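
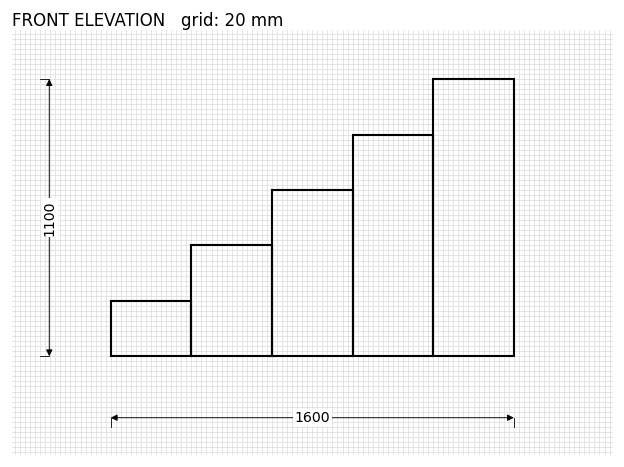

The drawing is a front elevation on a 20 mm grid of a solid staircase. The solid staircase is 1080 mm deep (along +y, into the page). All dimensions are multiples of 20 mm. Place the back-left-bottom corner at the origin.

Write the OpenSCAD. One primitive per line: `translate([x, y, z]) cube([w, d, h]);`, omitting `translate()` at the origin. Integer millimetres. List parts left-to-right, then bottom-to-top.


cube([320, 1080, 220]);
translate([320, 0, 0]) cube([320, 1080, 440]);
translate([640, 0, 0]) cube([320, 1080, 660]);
translate([960, 0, 0]) cube([320, 1080, 880]);
translate([1280, 0, 0]) cube([320, 1080, 1100]);


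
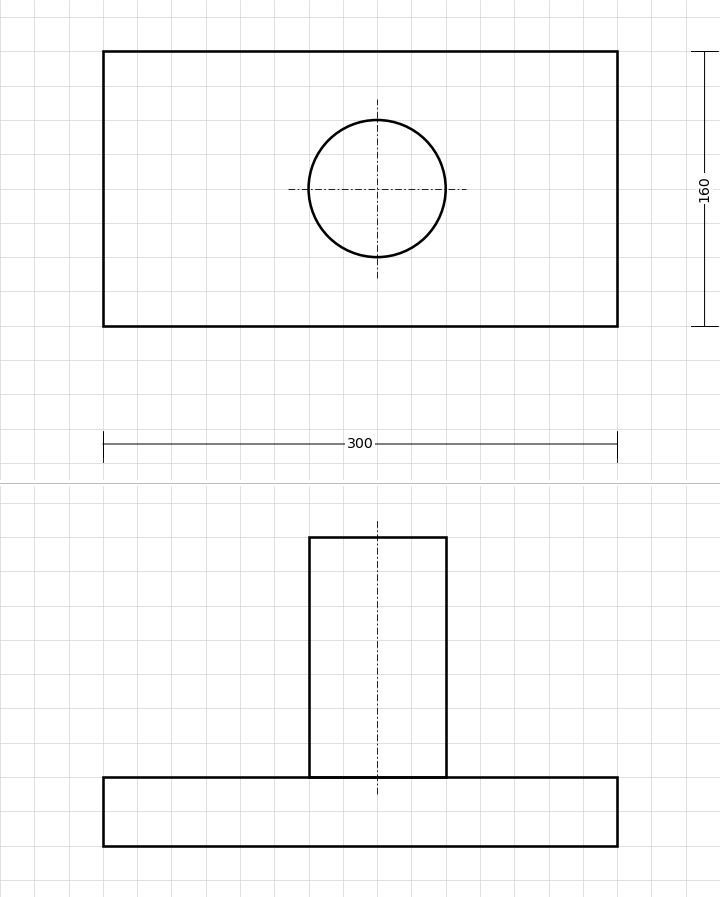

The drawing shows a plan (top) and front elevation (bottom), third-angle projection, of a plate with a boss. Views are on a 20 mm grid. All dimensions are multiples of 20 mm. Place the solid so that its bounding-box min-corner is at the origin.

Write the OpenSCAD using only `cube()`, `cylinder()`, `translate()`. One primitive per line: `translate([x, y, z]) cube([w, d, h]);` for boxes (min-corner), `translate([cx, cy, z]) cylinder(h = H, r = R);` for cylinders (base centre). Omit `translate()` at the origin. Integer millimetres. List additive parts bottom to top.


cube([300, 160, 40]);
translate([160, 80, 40]) cylinder(h = 140, r = 40);


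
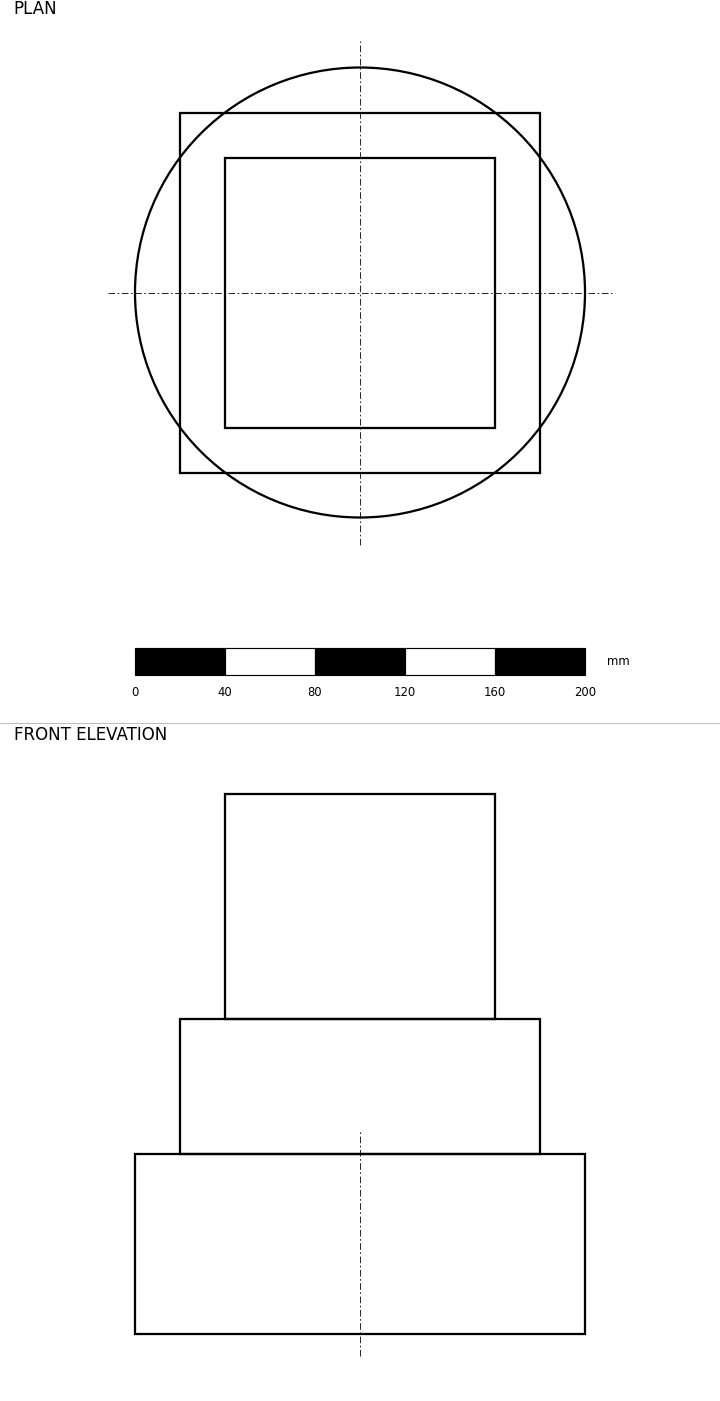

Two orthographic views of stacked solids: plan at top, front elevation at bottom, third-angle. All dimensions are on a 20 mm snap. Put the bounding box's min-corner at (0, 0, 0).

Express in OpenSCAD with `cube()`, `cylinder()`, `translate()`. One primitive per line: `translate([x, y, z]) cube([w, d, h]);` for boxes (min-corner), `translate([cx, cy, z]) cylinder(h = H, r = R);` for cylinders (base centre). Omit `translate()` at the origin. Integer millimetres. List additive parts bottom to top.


translate([100, 100, 0]) cylinder(h = 80, r = 100);
translate([20, 20, 80]) cube([160, 160, 60]);
translate([40, 40, 140]) cube([120, 120, 100]);


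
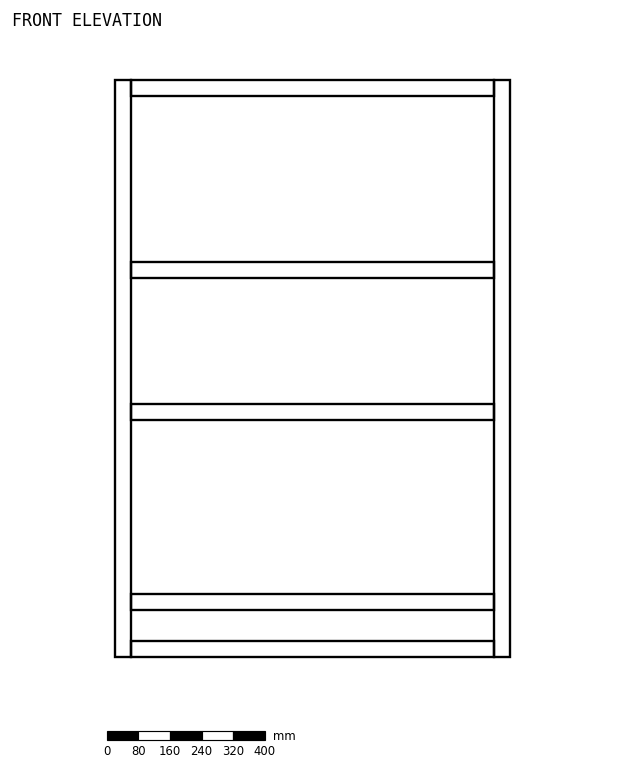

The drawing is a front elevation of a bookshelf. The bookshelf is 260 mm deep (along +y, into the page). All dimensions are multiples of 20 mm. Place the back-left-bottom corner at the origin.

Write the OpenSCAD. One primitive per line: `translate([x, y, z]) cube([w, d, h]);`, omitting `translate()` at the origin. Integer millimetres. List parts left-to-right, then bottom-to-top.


cube([40, 260, 1460]);
translate([40, 0, 0]) cube([920, 260, 40]);
translate([40, 0, 120]) cube([920, 260, 40]);
translate([40, 0, 600]) cube([920, 260, 40]);
translate([40, 0, 960]) cube([920, 260, 40]);
translate([40, 0, 1420]) cube([920, 260, 40]);
translate([960, 0, 0]) cube([40, 260, 1460]);


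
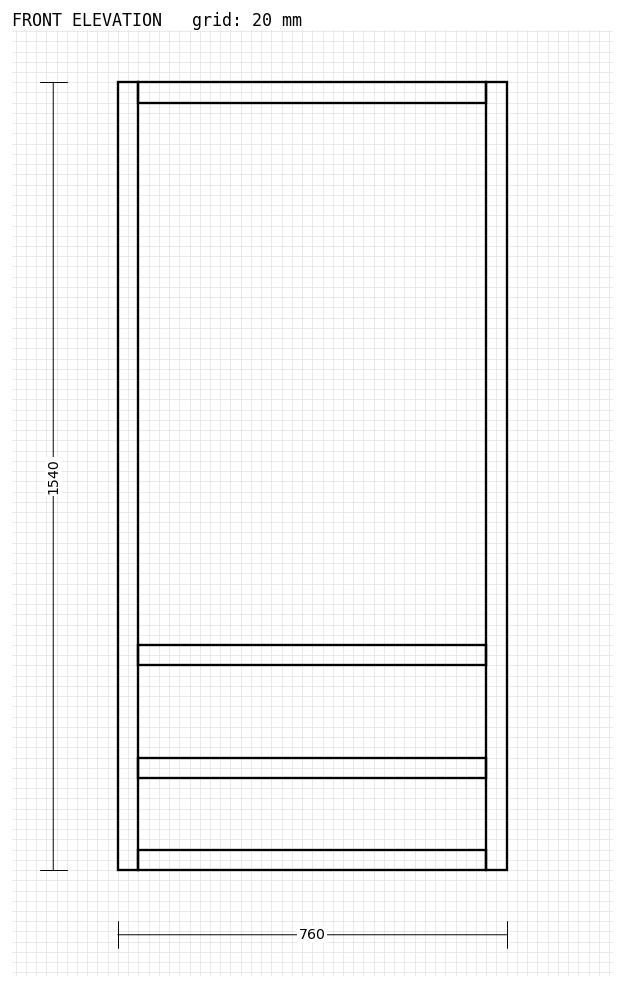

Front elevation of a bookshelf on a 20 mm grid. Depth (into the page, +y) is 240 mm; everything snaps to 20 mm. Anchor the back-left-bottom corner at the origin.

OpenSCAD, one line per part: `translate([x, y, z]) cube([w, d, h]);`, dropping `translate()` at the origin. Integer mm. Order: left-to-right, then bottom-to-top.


cube([40, 240, 1540]);
translate([40, 0, 0]) cube([680, 240, 40]);
translate([40, 0, 180]) cube([680, 240, 40]);
translate([40, 0, 400]) cube([680, 240, 40]);
translate([40, 0, 1500]) cube([680, 240, 40]);
translate([720, 0, 0]) cube([40, 240, 1540]);


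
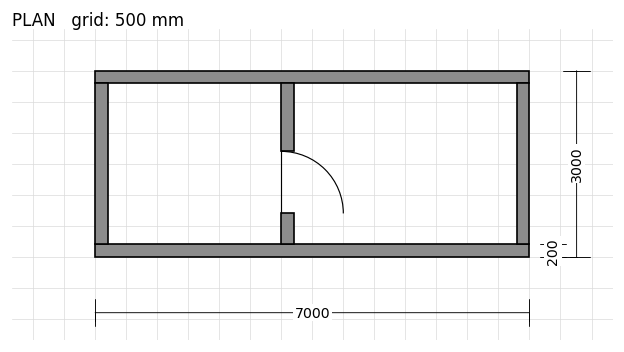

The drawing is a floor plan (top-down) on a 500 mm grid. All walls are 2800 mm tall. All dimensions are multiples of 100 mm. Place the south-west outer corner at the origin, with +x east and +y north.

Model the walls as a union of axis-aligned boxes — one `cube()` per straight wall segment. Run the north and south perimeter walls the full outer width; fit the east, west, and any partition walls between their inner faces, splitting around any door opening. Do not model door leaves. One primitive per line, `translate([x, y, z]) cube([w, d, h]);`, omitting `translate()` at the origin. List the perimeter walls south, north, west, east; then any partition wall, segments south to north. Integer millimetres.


cube([7000, 200, 2800]);
translate([0, 2800, 0]) cube([7000, 200, 2800]);
translate([0, 200, 0]) cube([200, 2600, 2800]);
translate([6800, 200, 0]) cube([200, 2600, 2800]);
translate([3000, 200, 0]) cube([200, 500, 2800]);
translate([3000, 1700, 0]) cube([200, 1100, 2800]);


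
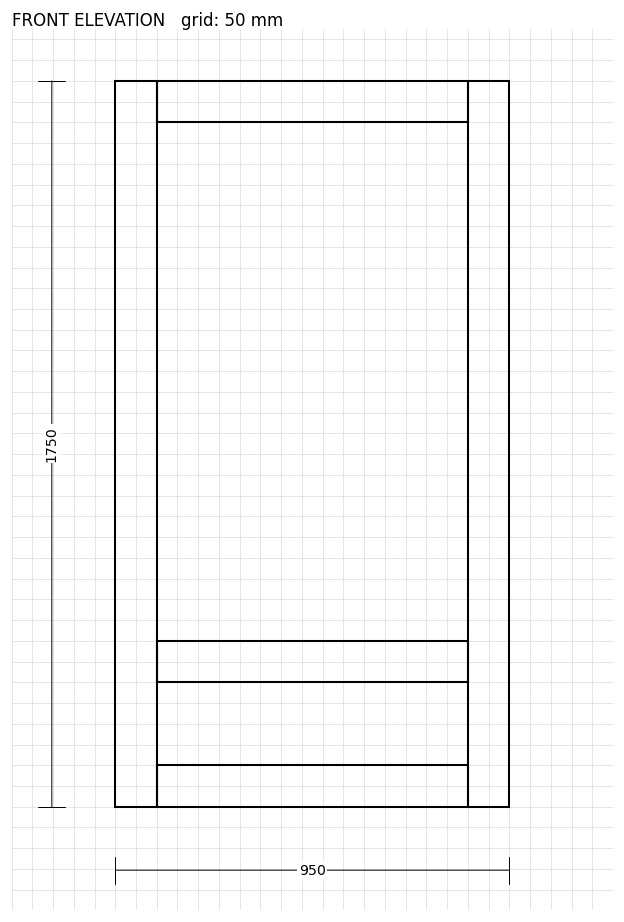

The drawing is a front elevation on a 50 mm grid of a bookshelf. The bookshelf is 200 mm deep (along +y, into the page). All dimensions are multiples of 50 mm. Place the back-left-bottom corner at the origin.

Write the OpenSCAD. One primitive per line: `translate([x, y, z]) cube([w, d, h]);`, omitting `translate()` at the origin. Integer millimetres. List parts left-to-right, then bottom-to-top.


cube([100, 200, 1750]);
translate([100, 0, 0]) cube([750, 200, 100]);
translate([100, 0, 300]) cube([750, 200, 100]);
translate([100, 0, 1650]) cube([750, 200, 100]);
translate([850, 0, 0]) cube([100, 200, 1750]);


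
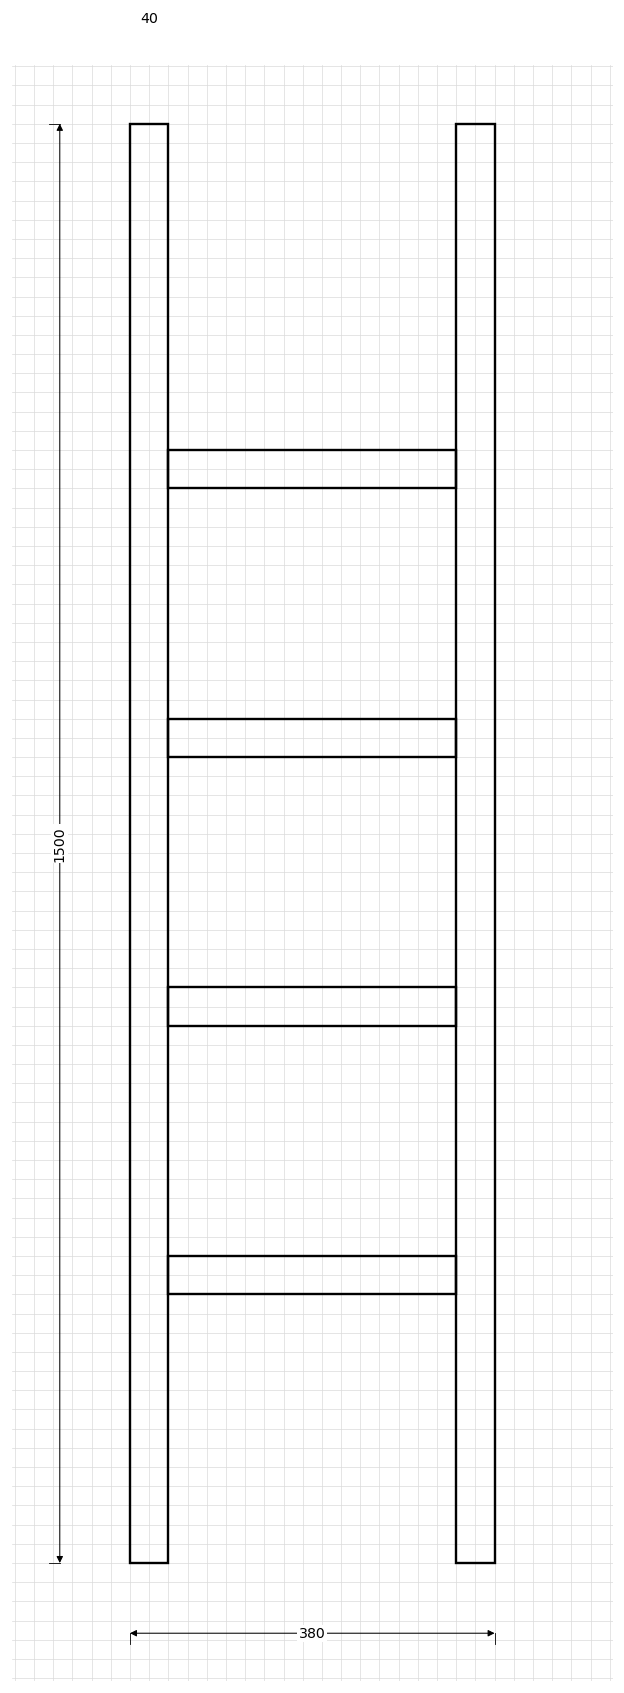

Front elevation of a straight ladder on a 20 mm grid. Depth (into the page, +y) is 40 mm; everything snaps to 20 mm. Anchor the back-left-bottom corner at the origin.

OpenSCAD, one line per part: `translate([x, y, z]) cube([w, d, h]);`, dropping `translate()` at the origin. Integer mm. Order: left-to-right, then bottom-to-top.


cube([40, 40, 1500]);
translate([40, 0, 280]) cube([300, 40, 40]);
translate([40, 0, 560]) cube([300, 40, 40]);
translate([40, 0, 840]) cube([300, 40, 40]);
translate([40, 0, 1120]) cube([300, 40, 40]);
translate([340, 0, 0]) cube([40, 40, 1500]);


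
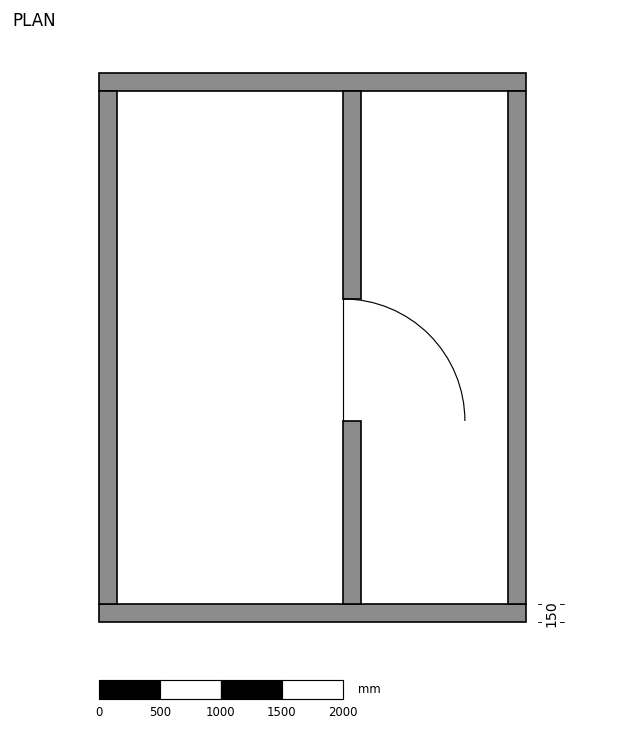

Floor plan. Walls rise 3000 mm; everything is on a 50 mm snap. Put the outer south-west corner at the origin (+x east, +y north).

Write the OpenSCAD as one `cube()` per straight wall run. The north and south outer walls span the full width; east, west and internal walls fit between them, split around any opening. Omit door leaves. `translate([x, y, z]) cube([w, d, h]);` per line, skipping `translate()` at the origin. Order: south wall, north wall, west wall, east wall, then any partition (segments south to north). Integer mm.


cube([3500, 150, 3000]);
translate([0, 4350, 0]) cube([3500, 150, 3000]);
translate([0, 150, 0]) cube([150, 4200, 3000]);
translate([3350, 150, 0]) cube([150, 4200, 3000]);
translate([2000, 150, 0]) cube([150, 1500, 3000]);
translate([2000, 2650, 0]) cube([150, 1700, 3000]);


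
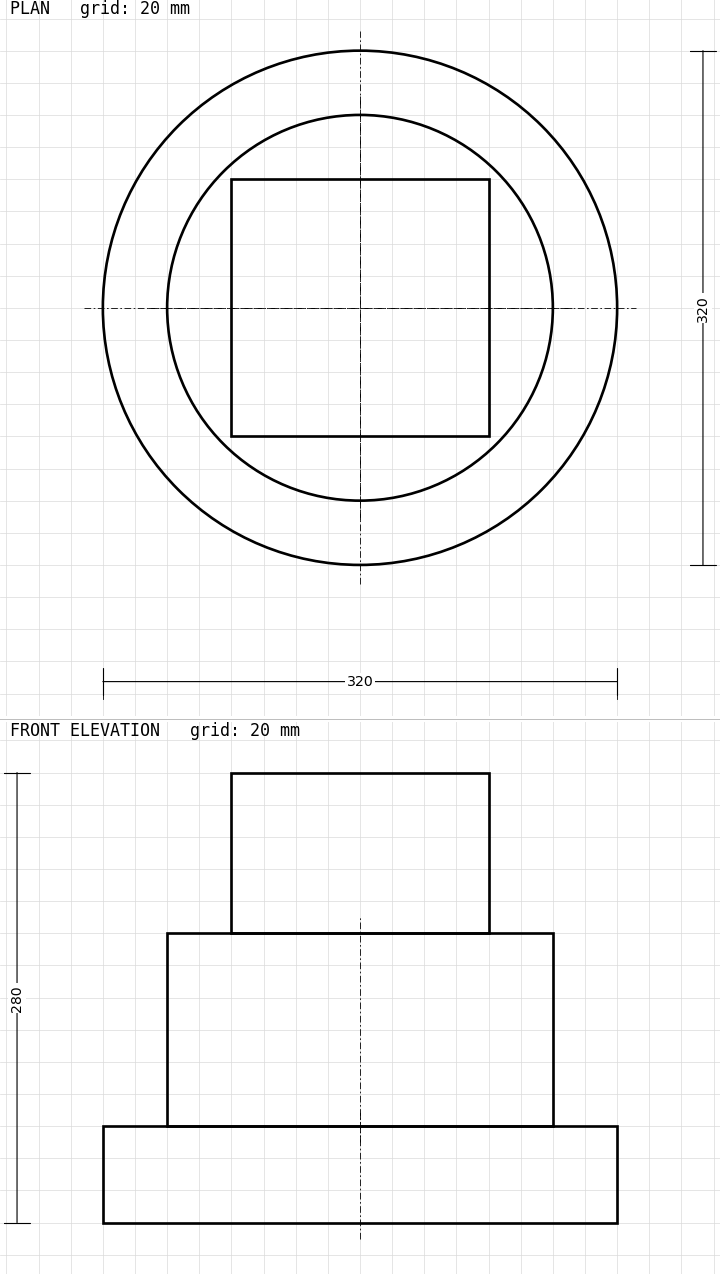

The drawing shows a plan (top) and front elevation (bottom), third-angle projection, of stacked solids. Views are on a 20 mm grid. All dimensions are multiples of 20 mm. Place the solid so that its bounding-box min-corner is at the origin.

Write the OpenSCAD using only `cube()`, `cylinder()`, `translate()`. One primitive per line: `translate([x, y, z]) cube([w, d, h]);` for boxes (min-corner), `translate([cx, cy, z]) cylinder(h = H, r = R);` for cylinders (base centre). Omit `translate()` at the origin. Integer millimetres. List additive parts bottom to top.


translate([160, 160, 0]) cylinder(h = 60, r = 160);
translate([160, 160, 60]) cylinder(h = 120, r = 120);
translate([80, 80, 180]) cube([160, 160, 100]);


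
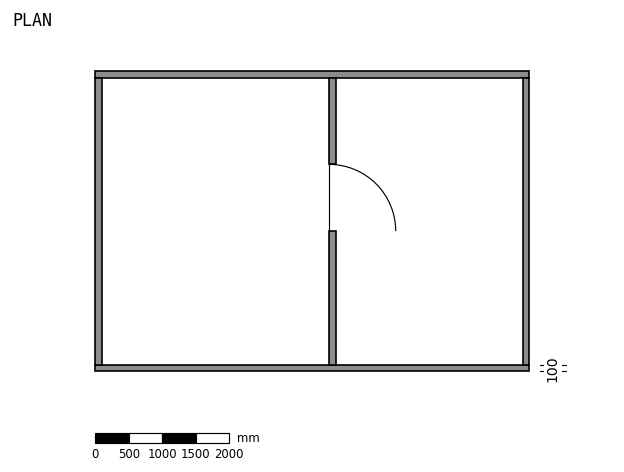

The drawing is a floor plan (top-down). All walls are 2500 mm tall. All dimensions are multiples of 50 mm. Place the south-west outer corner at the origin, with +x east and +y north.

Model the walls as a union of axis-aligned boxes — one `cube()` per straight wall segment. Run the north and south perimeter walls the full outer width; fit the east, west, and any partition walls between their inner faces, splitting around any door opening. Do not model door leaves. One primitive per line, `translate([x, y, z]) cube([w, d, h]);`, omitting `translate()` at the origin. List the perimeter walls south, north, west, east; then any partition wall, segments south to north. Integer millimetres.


cube([6500, 100, 2500]);
translate([0, 4400, 0]) cube([6500, 100, 2500]);
translate([0, 100, 0]) cube([100, 4300, 2500]);
translate([6400, 100, 0]) cube([100, 4300, 2500]);
translate([3500, 100, 0]) cube([100, 2000, 2500]);
translate([3500, 3100, 0]) cube([100, 1300, 2500]);


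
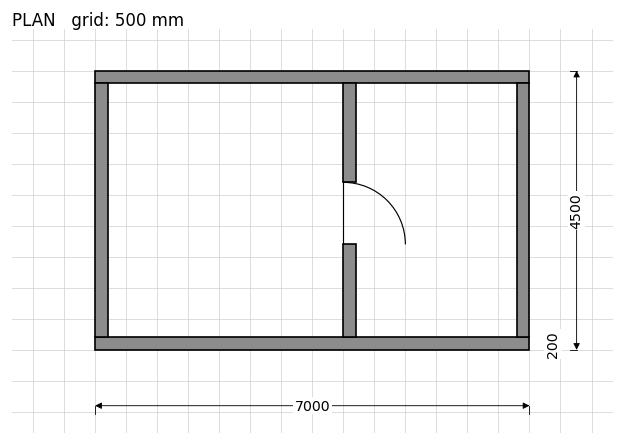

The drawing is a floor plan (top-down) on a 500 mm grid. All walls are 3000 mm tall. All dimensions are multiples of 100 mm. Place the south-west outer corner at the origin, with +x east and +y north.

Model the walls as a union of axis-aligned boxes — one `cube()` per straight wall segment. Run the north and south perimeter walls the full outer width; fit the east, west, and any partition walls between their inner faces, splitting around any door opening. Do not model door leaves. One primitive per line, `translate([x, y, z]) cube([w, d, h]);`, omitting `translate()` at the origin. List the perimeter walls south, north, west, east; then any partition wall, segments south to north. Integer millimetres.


cube([7000, 200, 3000]);
translate([0, 4300, 0]) cube([7000, 200, 3000]);
translate([0, 200, 0]) cube([200, 4100, 3000]);
translate([6800, 200, 0]) cube([200, 4100, 3000]);
translate([4000, 200, 0]) cube([200, 1500, 3000]);
translate([4000, 2700, 0]) cube([200, 1600, 3000]);


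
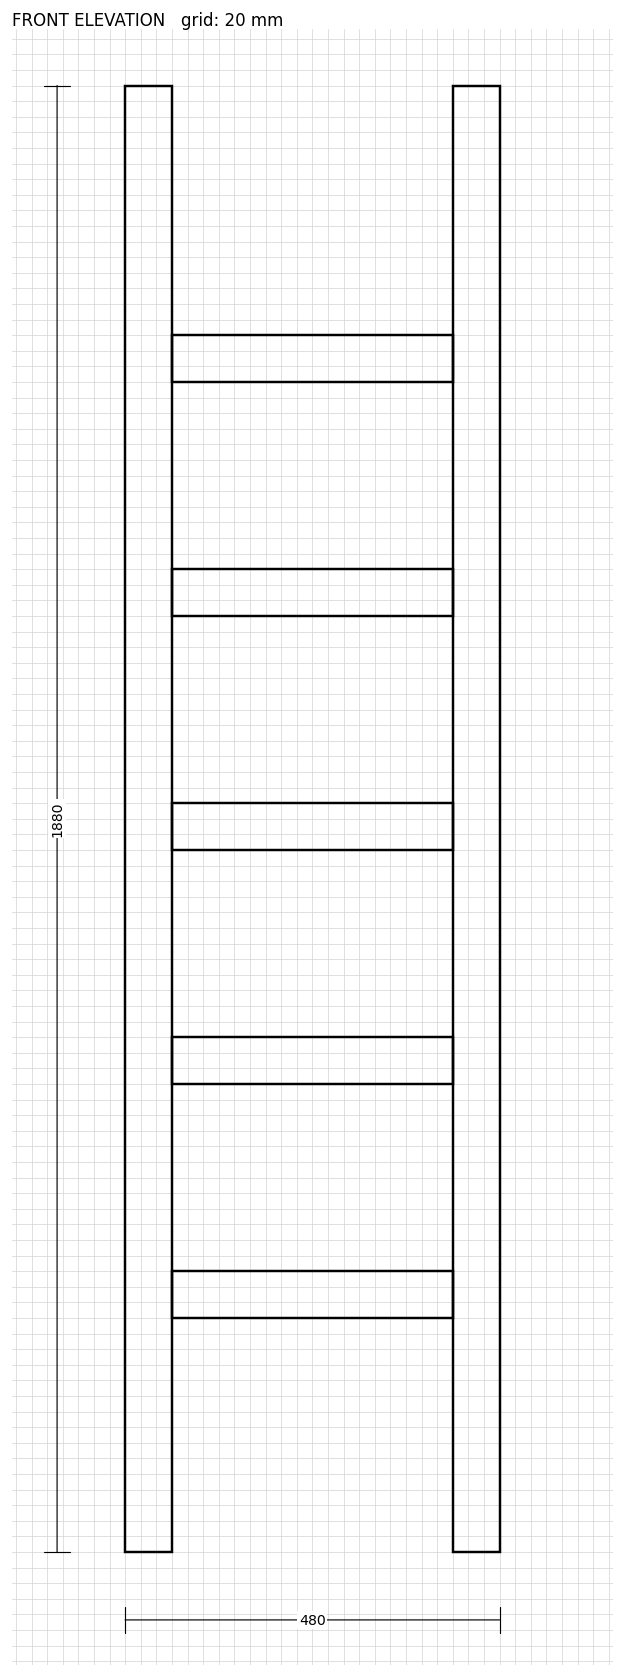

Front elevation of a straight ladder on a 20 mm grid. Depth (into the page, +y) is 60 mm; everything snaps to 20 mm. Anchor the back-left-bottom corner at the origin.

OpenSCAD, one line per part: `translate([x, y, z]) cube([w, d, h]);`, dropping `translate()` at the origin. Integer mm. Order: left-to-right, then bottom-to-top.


cube([60, 60, 1880]);
translate([60, 0, 300]) cube([360, 60, 60]);
translate([60, 0, 600]) cube([360, 60, 60]);
translate([60, 0, 900]) cube([360, 60, 60]);
translate([60, 0, 1200]) cube([360, 60, 60]);
translate([60, 0, 1500]) cube([360, 60, 60]);
translate([420, 0, 0]) cube([60, 60, 1880]);


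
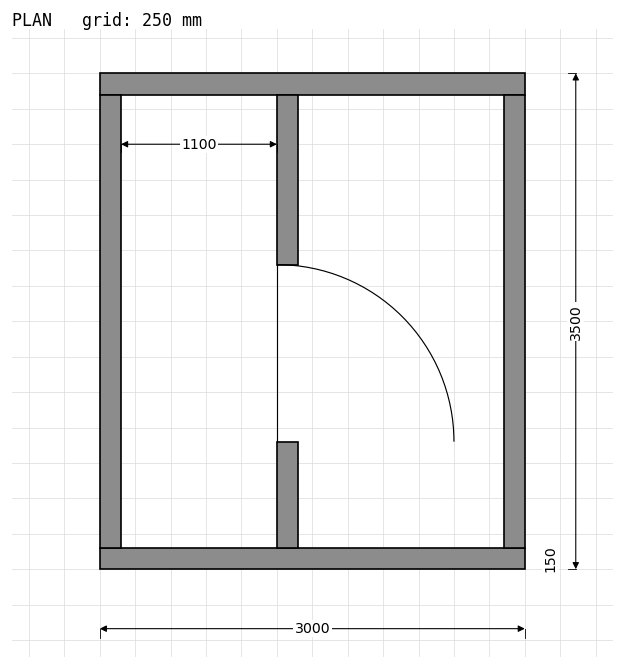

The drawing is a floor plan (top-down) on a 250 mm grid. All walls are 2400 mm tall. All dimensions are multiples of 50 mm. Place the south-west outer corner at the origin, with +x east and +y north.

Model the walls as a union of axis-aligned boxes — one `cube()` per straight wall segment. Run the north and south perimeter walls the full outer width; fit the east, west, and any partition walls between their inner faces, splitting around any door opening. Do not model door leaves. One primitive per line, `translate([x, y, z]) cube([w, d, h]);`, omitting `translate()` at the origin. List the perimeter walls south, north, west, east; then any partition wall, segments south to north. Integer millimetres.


cube([3000, 150, 2400]);
translate([0, 3350, 0]) cube([3000, 150, 2400]);
translate([0, 150, 0]) cube([150, 3200, 2400]);
translate([2850, 150, 0]) cube([150, 3200, 2400]);
translate([1250, 150, 0]) cube([150, 750, 2400]);
translate([1250, 2150, 0]) cube([150, 1200, 2400]);


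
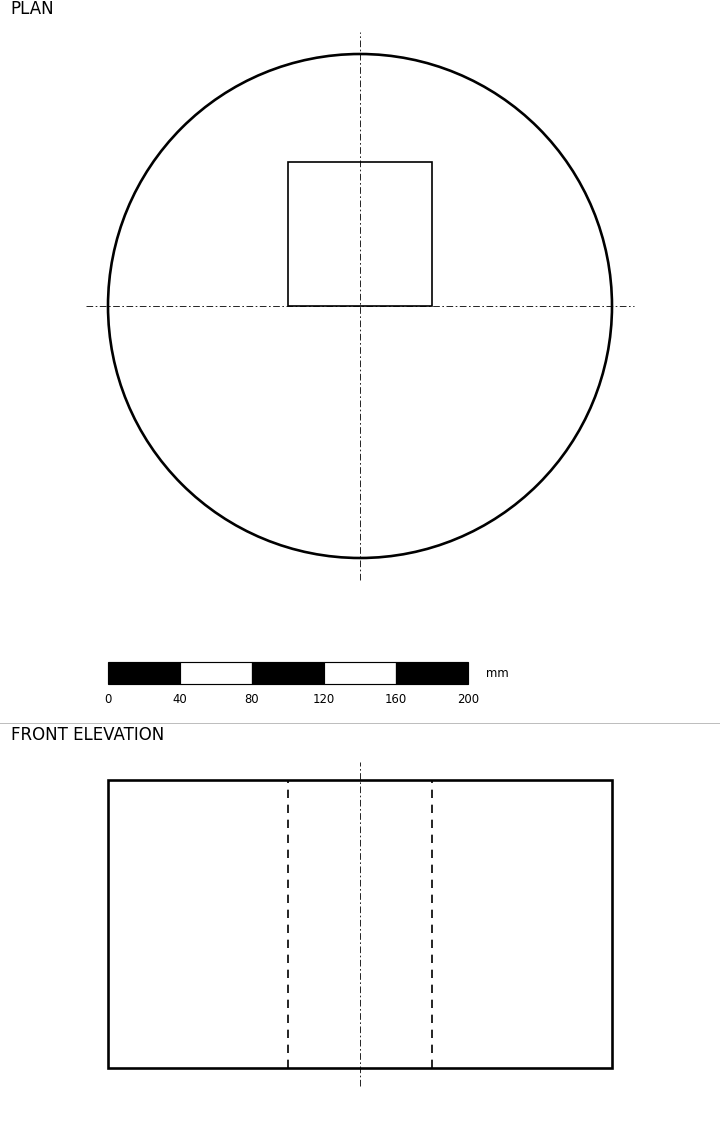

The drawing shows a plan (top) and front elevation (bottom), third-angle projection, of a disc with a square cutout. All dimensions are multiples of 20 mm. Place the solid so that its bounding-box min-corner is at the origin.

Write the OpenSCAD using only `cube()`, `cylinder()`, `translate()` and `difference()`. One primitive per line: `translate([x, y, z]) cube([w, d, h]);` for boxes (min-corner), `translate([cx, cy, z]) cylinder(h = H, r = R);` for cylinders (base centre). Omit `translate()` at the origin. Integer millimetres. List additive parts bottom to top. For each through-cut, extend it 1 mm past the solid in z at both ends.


difference() {
  translate([140, 140, 0]) cylinder(h = 160, r = 140);
  translate([100, 140, -1]) cube([80, 80, 162]);
}


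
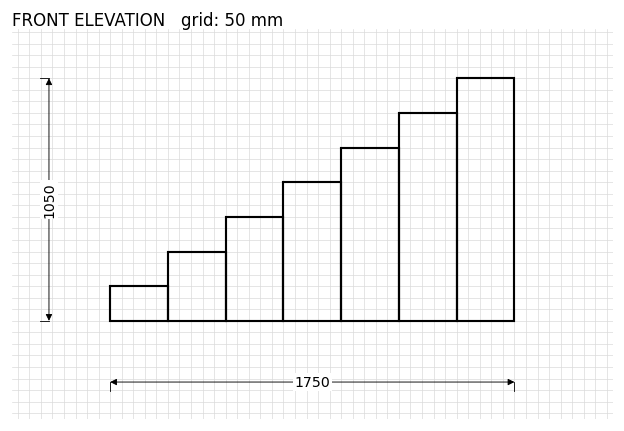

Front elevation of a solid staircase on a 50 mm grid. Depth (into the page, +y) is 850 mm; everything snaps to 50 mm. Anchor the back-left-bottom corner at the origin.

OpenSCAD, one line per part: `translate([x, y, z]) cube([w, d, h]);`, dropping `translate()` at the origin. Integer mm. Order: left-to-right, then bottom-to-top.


cube([250, 850, 150]);
translate([250, 0, 0]) cube([250, 850, 300]);
translate([500, 0, 0]) cube([250, 850, 450]);
translate([750, 0, 0]) cube([250, 850, 600]);
translate([1000, 0, 0]) cube([250, 850, 750]);
translate([1250, 0, 0]) cube([250, 850, 900]);
translate([1500, 0, 0]) cube([250, 850, 1050]);


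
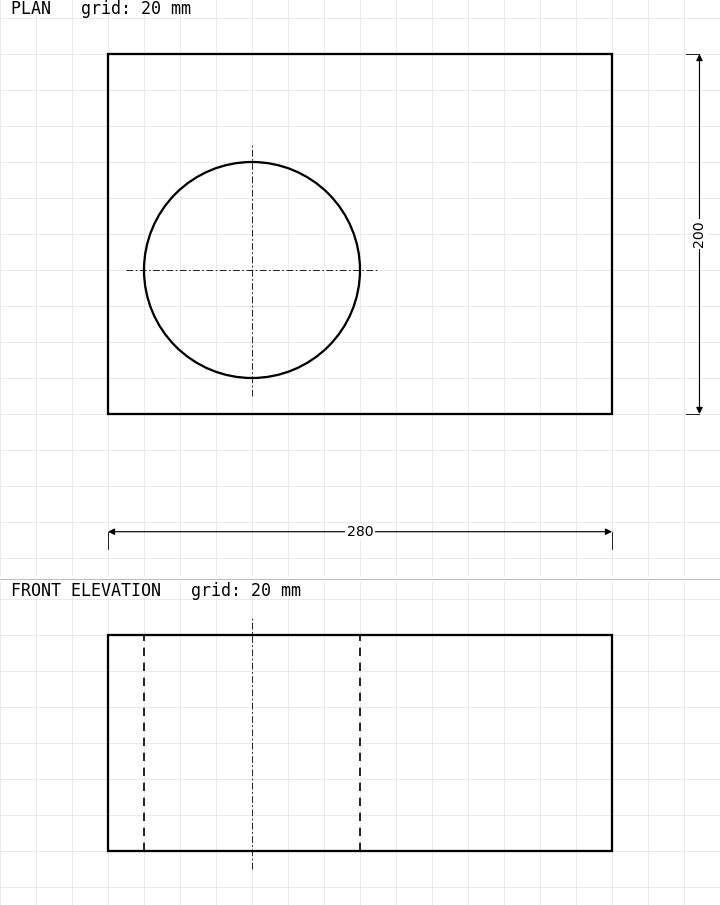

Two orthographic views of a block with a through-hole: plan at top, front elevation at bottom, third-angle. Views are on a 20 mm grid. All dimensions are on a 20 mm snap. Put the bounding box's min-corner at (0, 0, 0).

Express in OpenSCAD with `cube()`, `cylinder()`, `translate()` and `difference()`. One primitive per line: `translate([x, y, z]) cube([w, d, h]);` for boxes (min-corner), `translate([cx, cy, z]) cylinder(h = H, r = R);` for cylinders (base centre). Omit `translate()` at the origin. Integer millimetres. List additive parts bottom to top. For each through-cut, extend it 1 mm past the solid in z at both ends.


difference() {
  cube([280, 200, 120]);
  translate([80, 80, -1]) cylinder(h = 122, r = 60);
}


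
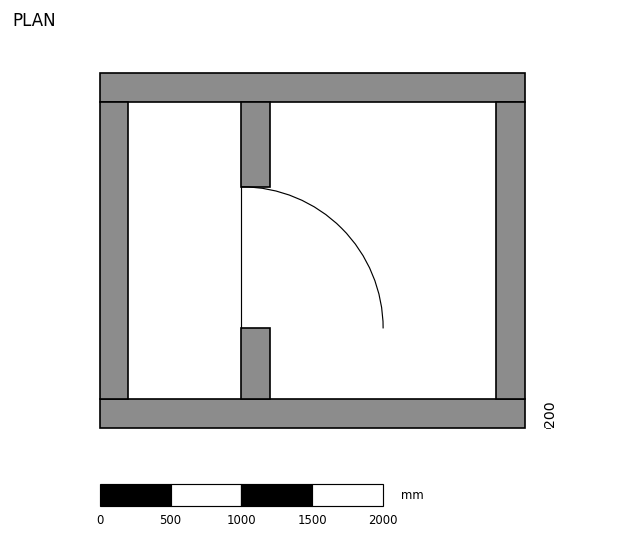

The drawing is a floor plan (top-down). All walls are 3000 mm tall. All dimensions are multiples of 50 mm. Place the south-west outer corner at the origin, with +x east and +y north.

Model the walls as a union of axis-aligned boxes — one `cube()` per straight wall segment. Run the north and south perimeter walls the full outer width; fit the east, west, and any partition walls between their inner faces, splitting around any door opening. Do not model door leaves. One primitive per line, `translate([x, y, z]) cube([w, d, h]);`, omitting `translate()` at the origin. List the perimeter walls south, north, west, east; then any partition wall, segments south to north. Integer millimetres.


cube([3000, 200, 3000]);
translate([0, 2300, 0]) cube([3000, 200, 3000]);
translate([0, 200, 0]) cube([200, 2100, 3000]);
translate([2800, 200, 0]) cube([200, 2100, 3000]);
translate([1000, 200, 0]) cube([200, 500, 3000]);
translate([1000, 1700, 0]) cube([200, 600, 3000]);


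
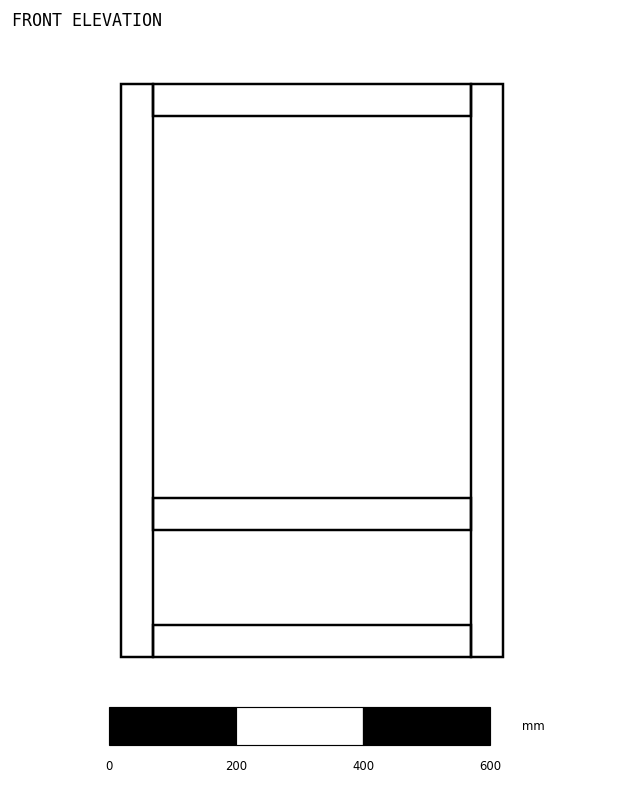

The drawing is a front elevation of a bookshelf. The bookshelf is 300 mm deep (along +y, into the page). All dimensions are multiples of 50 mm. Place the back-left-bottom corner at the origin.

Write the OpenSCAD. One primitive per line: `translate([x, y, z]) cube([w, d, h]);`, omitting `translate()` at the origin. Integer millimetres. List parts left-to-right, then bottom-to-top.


cube([50, 300, 900]);
translate([50, 0, 0]) cube([500, 300, 50]);
translate([50, 0, 200]) cube([500, 300, 50]);
translate([50, 0, 850]) cube([500, 300, 50]);
translate([550, 0, 0]) cube([50, 300, 900]);


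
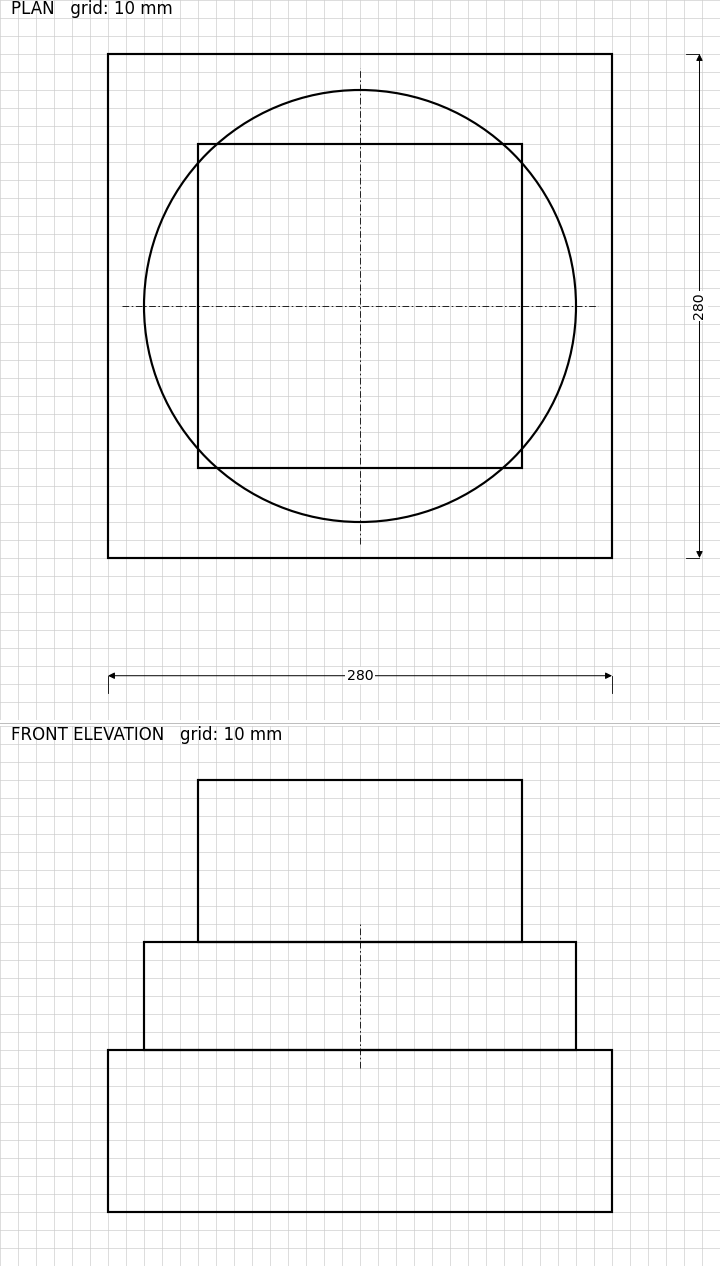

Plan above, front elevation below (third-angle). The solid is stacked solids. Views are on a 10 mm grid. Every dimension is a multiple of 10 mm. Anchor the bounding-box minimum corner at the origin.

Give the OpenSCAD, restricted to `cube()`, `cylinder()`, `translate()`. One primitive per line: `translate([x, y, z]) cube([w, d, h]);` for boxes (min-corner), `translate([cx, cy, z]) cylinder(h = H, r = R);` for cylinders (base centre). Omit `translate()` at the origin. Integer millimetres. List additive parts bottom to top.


cube([280, 280, 90]);
translate([140, 140, 90]) cylinder(h = 60, r = 120);
translate([50, 50, 150]) cube([180, 180, 90]);


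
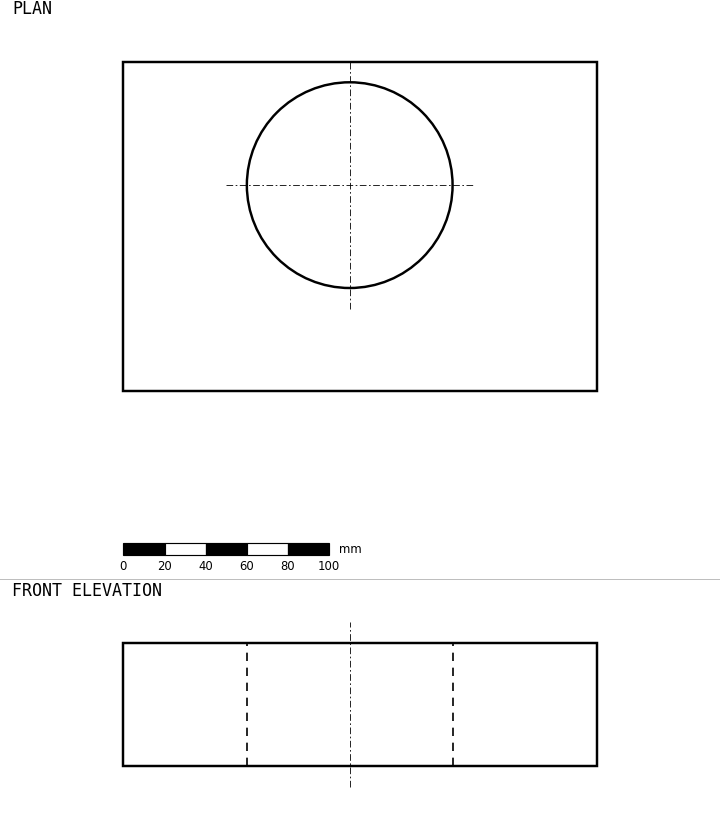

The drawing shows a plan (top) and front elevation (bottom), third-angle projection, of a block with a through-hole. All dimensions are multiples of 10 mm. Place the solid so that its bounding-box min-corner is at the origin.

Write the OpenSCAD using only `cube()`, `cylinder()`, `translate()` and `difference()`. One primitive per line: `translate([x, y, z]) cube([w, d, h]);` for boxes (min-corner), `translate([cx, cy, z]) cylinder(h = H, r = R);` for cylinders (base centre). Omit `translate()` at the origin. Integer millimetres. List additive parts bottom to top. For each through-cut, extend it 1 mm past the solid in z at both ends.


difference() {
  cube([230, 160, 60]);
  translate([110, 100, -1]) cylinder(h = 62, r = 50);
}


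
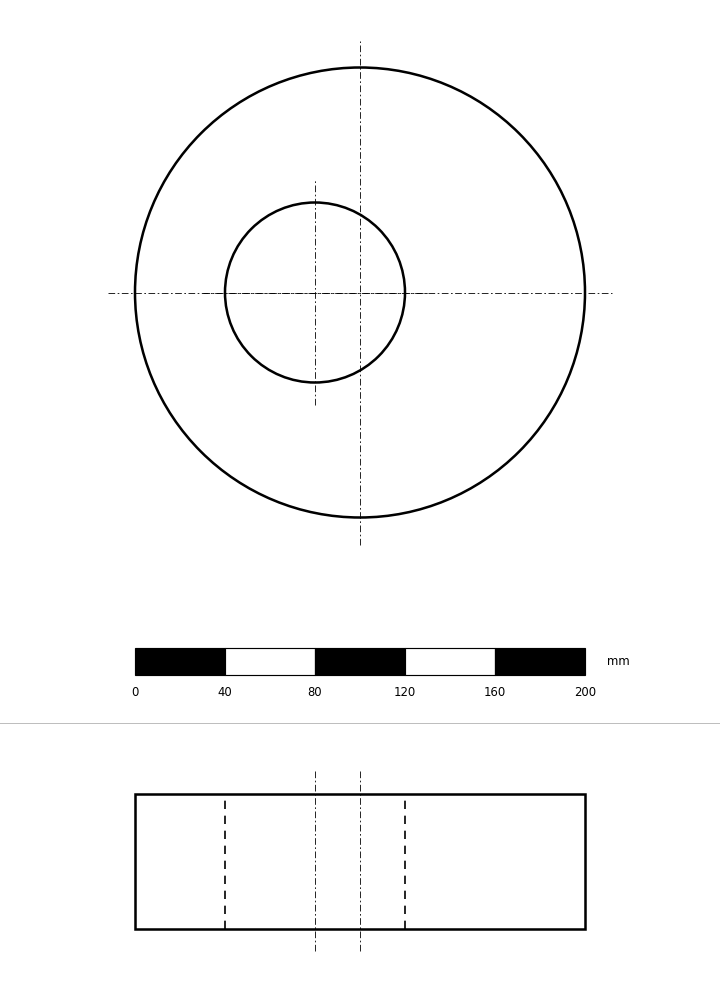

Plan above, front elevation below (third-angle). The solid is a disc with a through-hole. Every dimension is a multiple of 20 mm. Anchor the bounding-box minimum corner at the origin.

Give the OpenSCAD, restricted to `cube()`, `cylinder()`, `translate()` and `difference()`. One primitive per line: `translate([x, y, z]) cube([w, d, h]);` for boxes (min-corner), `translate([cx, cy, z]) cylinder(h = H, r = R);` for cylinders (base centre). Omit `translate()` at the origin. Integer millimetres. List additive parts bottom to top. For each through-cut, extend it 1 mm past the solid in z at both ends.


difference() {
  translate([100, 100, 0]) cylinder(h = 60, r = 100);
  translate([80, 100, -1]) cylinder(h = 62, r = 40);
}


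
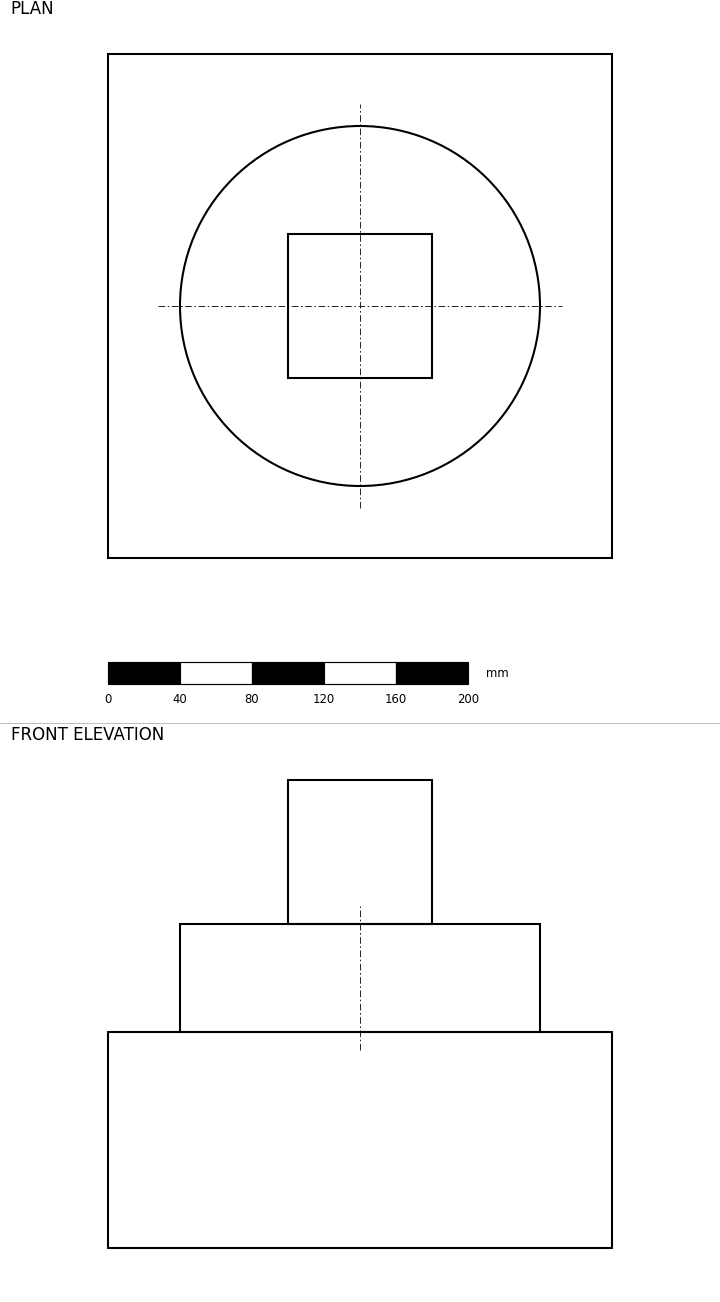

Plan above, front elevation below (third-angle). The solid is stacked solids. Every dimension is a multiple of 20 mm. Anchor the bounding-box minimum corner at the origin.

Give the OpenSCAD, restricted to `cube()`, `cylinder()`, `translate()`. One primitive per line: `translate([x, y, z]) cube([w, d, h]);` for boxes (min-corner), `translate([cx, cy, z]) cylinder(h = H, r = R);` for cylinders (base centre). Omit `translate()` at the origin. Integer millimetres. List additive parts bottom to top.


cube([280, 280, 120]);
translate([140, 140, 120]) cylinder(h = 60, r = 100);
translate([100, 100, 180]) cube([80, 80, 80]);


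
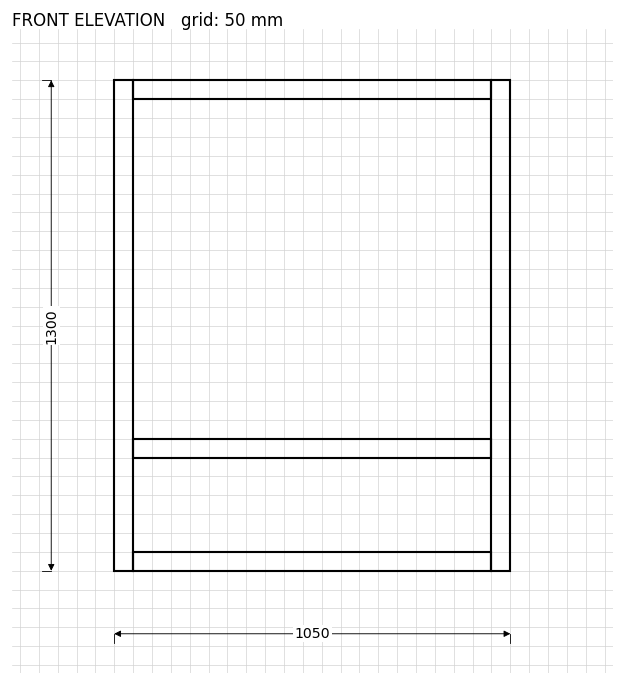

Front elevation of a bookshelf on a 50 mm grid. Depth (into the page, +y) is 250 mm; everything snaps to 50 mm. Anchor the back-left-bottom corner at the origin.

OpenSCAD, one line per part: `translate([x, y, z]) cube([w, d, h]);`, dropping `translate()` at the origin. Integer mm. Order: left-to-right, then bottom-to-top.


cube([50, 250, 1300]);
translate([50, 0, 0]) cube([950, 250, 50]);
translate([50, 0, 300]) cube([950, 250, 50]);
translate([50, 0, 1250]) cube([950, 250, 50]);
translate([1000, 0, 0]) cube([50, 250, 1300]);


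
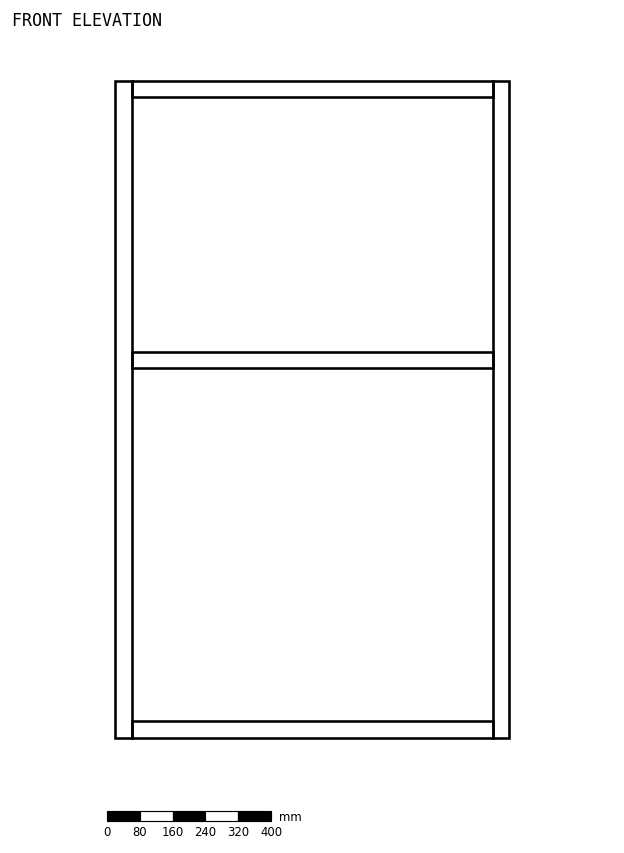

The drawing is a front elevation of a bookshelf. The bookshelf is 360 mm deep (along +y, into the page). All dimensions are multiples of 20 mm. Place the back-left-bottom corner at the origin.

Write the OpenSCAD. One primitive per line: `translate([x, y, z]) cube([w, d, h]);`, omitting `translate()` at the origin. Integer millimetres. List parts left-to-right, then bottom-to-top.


cube([40, 360, 1600]);
translate([40, 0, 0]) cube([880, 360, 40]);
translate([40, 0, 900]) cube([880, 360, 40]);
translate([40, 0, 1560]) cube([880, 360, 40]);
translate([920, 0, 0]) cube([40, 360, 1600]);


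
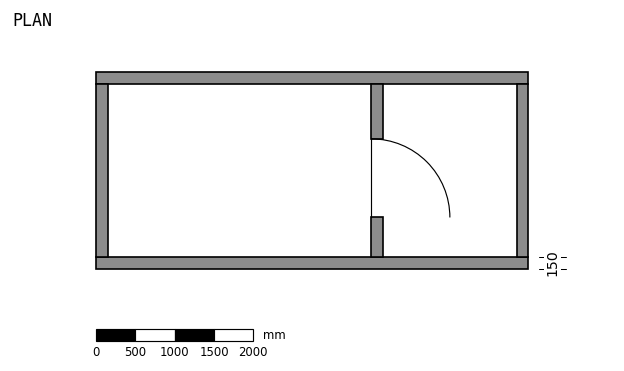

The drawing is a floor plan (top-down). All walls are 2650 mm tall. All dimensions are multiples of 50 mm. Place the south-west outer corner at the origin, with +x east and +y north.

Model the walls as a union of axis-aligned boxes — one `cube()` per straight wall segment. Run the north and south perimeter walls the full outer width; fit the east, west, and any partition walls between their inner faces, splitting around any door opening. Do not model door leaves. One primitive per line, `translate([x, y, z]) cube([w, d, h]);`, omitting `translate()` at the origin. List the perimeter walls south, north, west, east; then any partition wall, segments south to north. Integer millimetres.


cube([5500, 150, 2650]);
translate([0, 2350, 0]) cube([5500, 150, 2650]);
translate([0, 150, 0]) cube([150, 2200, 2650]);
translate([5350, 150, 0]) cube([150, 2200, 2650]);
translate([3500, 150, 0]) cube([150, 500, 2650]);
translate([3500, 1650, 0]) cube([150, 700, 2650]);


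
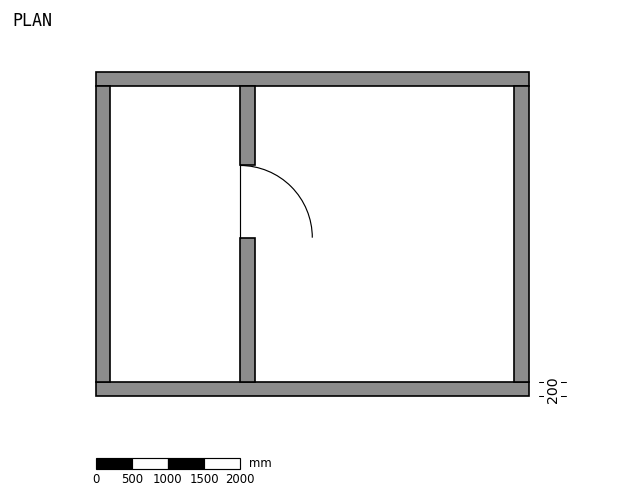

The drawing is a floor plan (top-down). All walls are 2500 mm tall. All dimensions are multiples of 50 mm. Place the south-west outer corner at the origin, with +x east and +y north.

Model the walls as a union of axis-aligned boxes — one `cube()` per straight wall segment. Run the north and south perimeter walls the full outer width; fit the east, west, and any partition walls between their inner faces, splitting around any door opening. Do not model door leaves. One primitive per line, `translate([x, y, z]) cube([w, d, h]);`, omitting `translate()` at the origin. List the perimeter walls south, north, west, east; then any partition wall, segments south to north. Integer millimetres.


cube([6000, 200, 2500]);
translate([0, 4300, 0]) cube([6000, 200, 2500]);
translate([0, 200, 0]) cube([200, 4100, 2500]);
translate([5800, 200, 0]) cube([200, 4100, 2500]);
translate([2000, 200, 0]) cube([200, 2000, 2500]);
translate([2000, 3200, 0]) cube([200, 1100, 2500]);


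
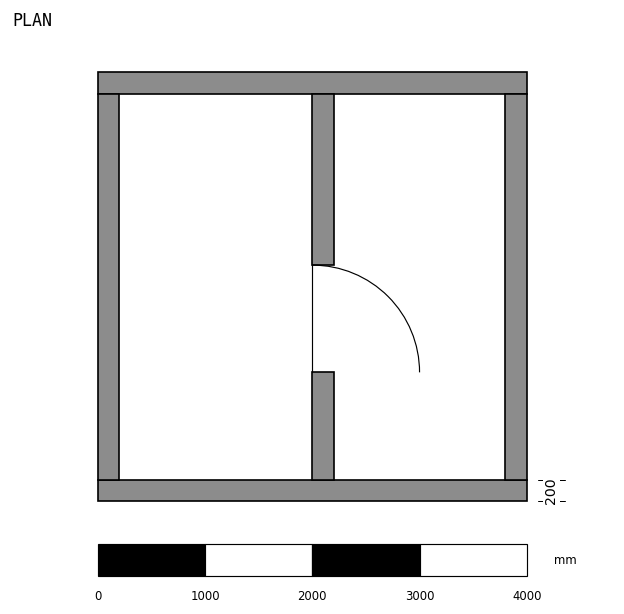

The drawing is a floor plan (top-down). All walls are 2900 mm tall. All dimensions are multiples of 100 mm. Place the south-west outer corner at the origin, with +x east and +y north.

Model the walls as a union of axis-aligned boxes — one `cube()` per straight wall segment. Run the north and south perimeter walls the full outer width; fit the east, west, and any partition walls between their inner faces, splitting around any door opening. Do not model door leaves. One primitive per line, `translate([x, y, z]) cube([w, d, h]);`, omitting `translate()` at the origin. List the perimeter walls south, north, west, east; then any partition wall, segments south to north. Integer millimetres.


cube([4000, 200, 2900]);
translate([0, 3800, 0]) cube([4000, 200, 2900]);
translate([0, 200, 0]) cube([200, 3600, 2900]);
translate([3800, 200, 0]) cube([200, 3600, 2900]);
translate([2000, 200, 0]) cube([200, 1000, 2900]);
translate([2000, 2200, 0]) cube([200, 1600, 2900]);


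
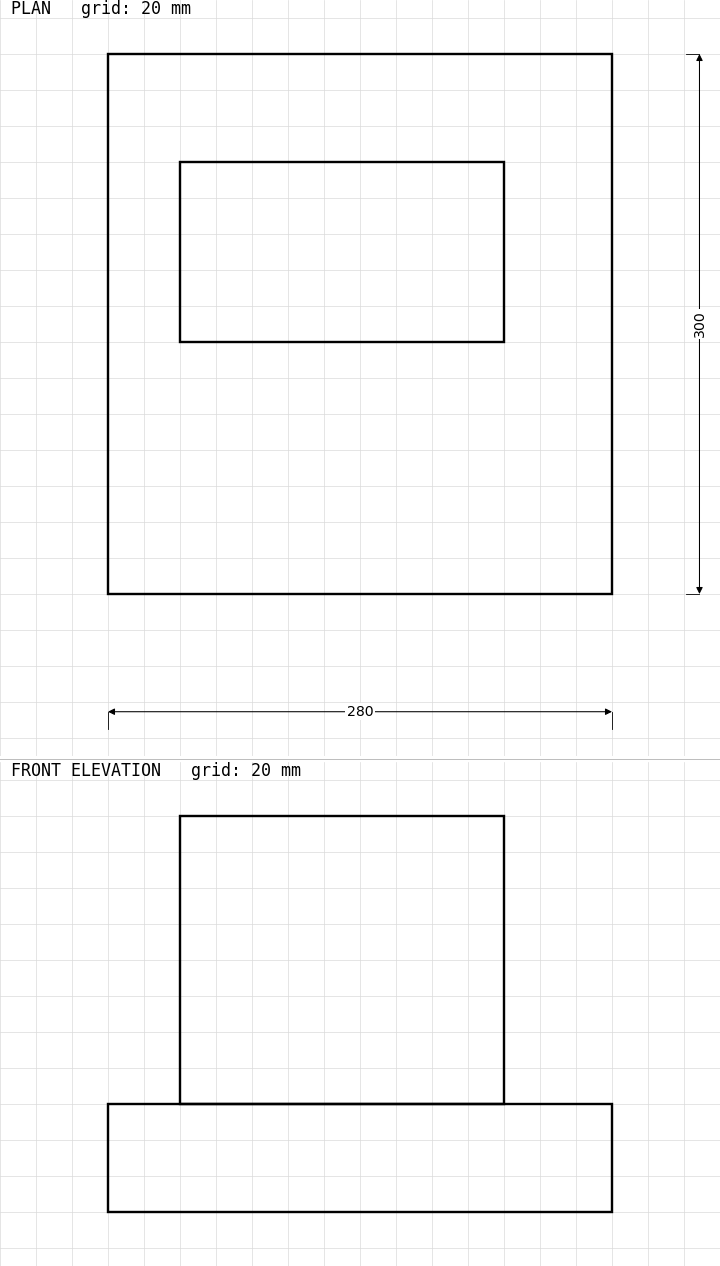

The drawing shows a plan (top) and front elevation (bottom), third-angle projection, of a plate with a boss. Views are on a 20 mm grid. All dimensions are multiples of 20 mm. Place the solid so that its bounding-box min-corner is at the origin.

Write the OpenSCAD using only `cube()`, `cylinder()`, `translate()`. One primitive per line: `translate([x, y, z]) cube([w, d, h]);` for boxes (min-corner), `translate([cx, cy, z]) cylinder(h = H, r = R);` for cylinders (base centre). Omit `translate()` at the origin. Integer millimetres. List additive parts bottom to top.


cube([280, 300, 60]);
translate([40, 140, 60]) cube([180, 100, 160]);


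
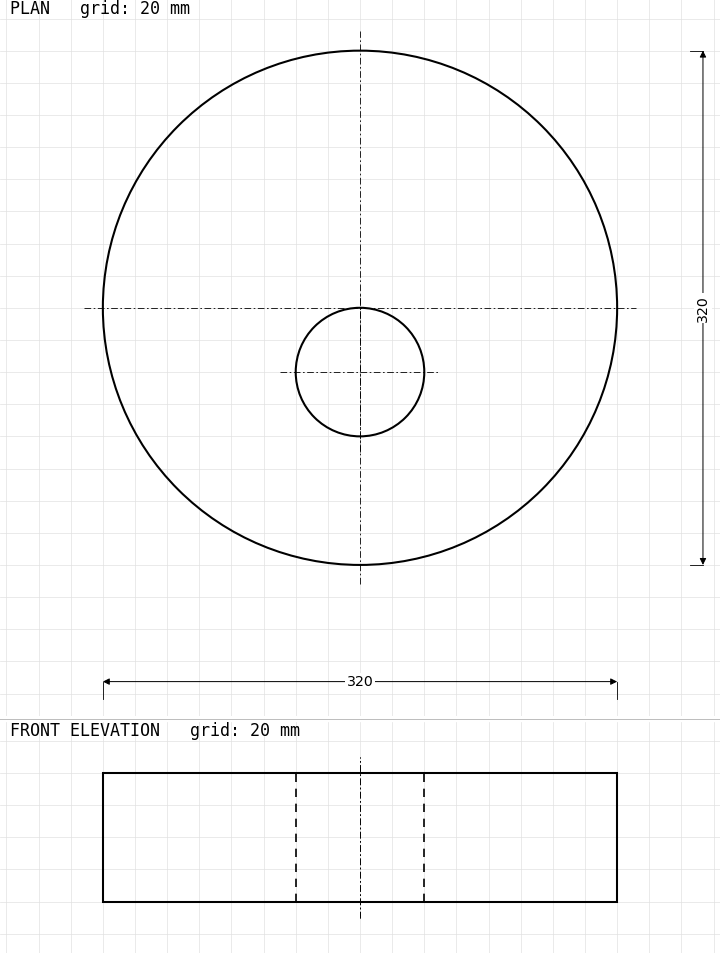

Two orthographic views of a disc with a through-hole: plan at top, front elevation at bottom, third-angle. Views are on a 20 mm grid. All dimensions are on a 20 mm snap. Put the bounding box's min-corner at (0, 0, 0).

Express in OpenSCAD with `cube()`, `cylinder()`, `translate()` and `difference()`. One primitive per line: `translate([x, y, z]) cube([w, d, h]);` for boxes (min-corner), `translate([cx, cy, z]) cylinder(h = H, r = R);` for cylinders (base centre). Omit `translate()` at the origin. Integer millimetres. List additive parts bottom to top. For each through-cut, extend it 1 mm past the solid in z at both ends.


difference() {
  translate([160, 160, 0]) cylinder(h = 80, r = 160);
  translate([160, 120, -1]) cylinder(h = 82, r = 40);
}


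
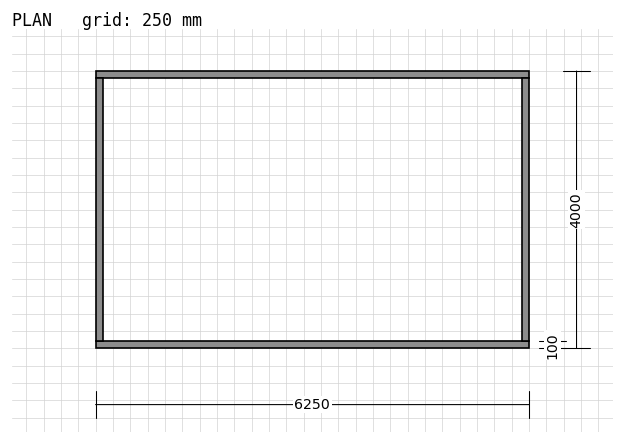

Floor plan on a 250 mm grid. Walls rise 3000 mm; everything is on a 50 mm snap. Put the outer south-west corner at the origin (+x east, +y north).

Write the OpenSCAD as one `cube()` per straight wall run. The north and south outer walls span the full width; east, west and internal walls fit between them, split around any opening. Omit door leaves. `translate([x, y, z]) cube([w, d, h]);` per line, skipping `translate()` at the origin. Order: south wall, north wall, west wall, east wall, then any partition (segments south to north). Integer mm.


cube([6250, 100, 3000]);
translate([0, 3900, 0]) cube([6250, 100, 3000]);
translate([0, 100, 0]) cube([100, 3800, 3000]);
translate([6150, 100, 0]) cube([100, 3800, 3000]);


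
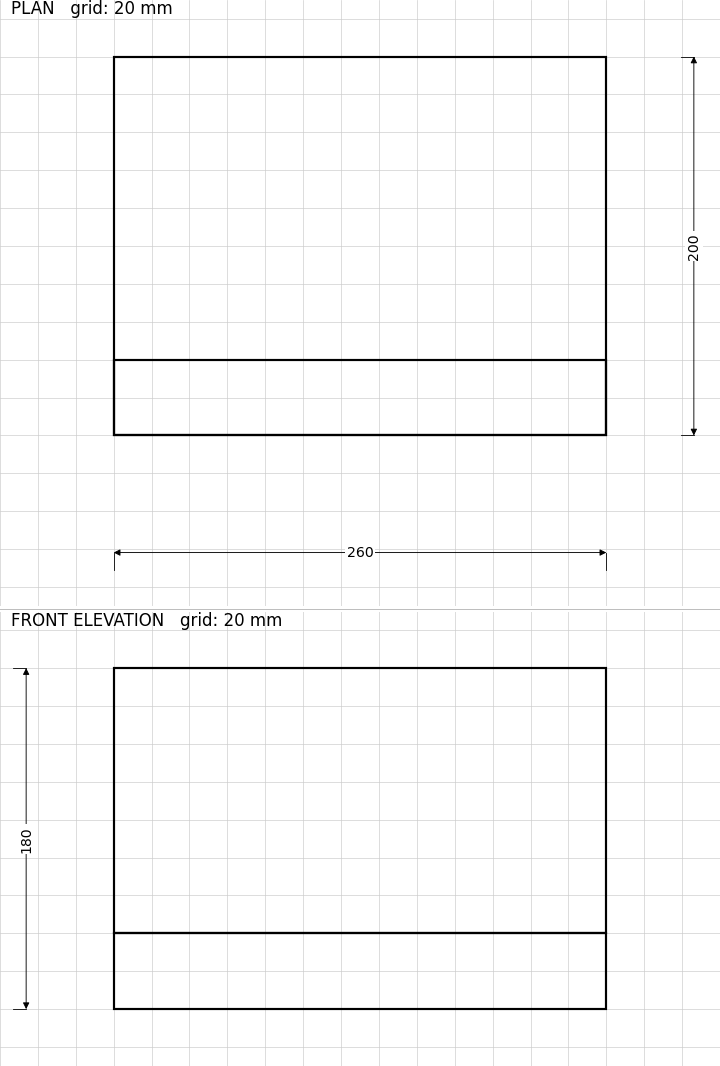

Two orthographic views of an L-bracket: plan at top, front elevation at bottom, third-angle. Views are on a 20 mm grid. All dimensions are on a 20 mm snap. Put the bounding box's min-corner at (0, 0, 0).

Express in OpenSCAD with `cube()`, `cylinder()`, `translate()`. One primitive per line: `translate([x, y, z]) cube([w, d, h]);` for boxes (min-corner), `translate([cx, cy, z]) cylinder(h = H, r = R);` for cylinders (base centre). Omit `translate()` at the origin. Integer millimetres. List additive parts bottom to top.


cube([260, 200, 40]);
translate([0, 0, 40]) cube([260, 40, 140]);


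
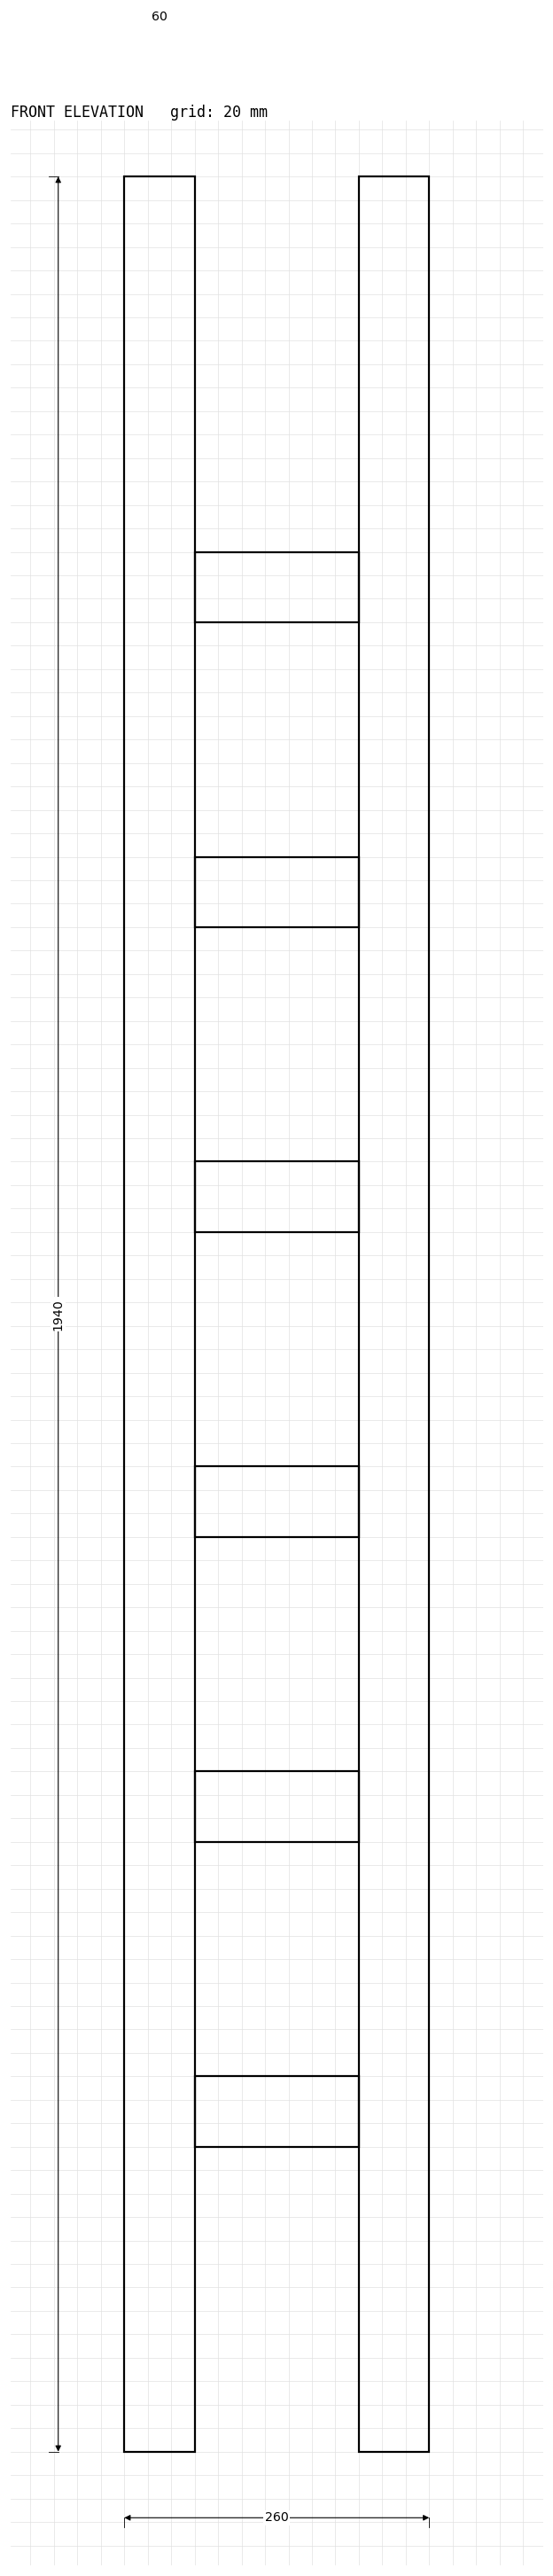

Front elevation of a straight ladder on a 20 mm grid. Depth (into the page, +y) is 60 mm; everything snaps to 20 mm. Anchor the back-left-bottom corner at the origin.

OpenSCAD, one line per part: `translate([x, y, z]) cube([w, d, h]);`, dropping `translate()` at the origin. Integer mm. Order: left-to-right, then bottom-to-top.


cube([60, 60, 1940]);
translate([60, 0, 260]) cube([140, 60, 60]);
translate([60, 0, 520]) cube([140, 60, 60]);
translate([60, 0, 780]) cube([140, 60, 60]);
translate([60, 0, 1040]) cube([140, 60, 60]);
translate([60, 0, 1300]) cube([140, 60, 60]);
translate([60, 0, 1560]) cube([140, 60, 60]);
translate([200, 0, 0]) cube([60, 60, 1940]);


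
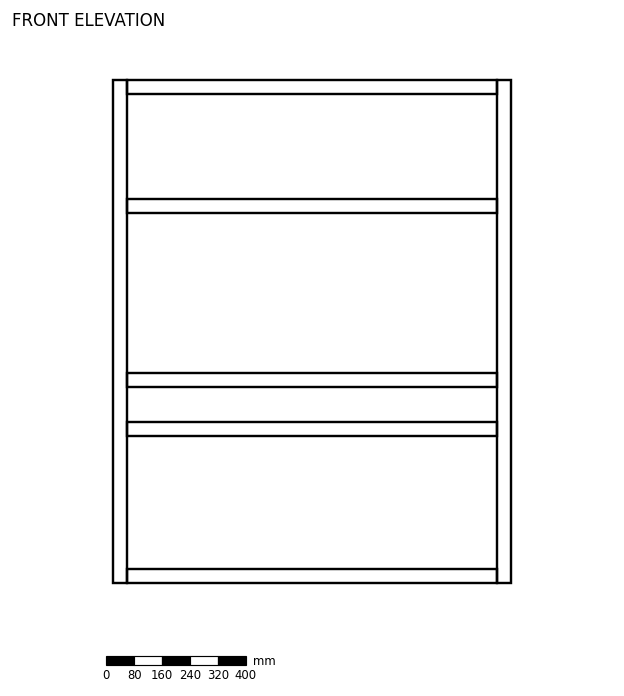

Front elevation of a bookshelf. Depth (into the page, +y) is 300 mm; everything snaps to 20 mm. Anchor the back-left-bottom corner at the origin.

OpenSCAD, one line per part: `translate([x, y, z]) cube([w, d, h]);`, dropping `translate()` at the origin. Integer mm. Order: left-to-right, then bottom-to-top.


cube([40, 300, 1440]);
translate([40, 0, 0]) cube([1060, 300, 40]);
translate([40, 0, 420]) cube([1060, 300, 40]);
translate([40, 0, 560]) cube([1060, 300, 40]);
translate([40, 0, 1060]) cube([1060, 300, 40]);
translate([40, 0, 1400]) cube([1060, 300, 40]);
translate([1100, 0, 0]) cube([40, 300, 1440]);


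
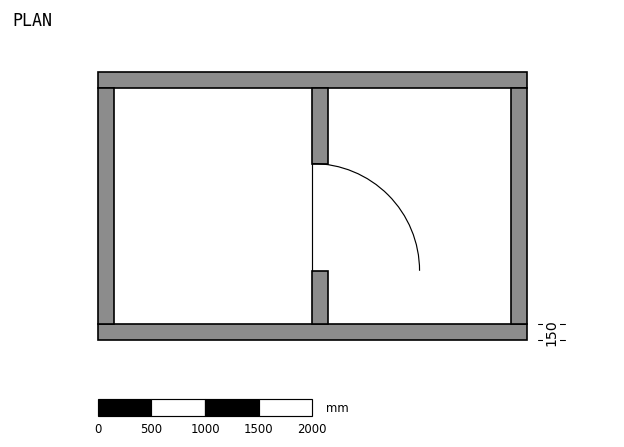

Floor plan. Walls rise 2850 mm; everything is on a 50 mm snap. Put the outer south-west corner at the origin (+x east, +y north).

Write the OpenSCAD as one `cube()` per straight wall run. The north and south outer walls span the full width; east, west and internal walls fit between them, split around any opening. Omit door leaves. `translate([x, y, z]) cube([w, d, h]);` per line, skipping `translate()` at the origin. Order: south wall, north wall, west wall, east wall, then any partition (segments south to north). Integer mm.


cube([4000, 150, 2850]);
translate([0, 2350, 0]) cube([4000, 150, 2850]);
translate([0, 150, 0]) cube([150, 2200, 2850]);
translate([3850, 150, 0]) cube([150, 2200, 2850]);
translate([2000, 150, 0]) cube([150, 500, 2850]);
translate([2000, 1650, 0]) cube([150, 700, 2850]);


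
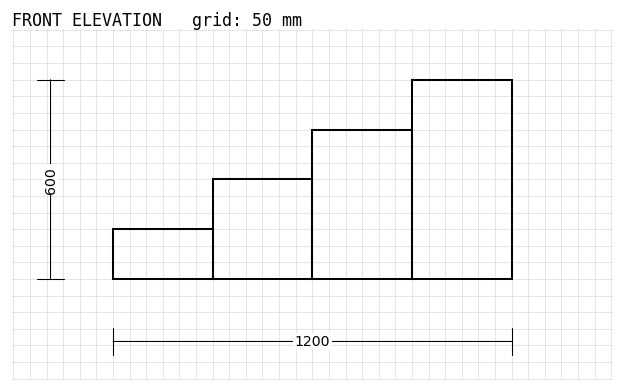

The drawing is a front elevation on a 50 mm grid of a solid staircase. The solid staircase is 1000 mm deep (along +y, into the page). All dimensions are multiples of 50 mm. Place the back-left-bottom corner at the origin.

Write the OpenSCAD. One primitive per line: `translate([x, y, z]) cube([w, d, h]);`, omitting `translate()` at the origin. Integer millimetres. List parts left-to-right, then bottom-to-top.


cube([300, 1000, 150]);
translate([300, 0, 0]) cube([300, 1000, 300]);
translate([600, 0, 0]) cube([300, 1000, 450]);
translate([900, 0, 0]) cube([300, 1000, 600]);


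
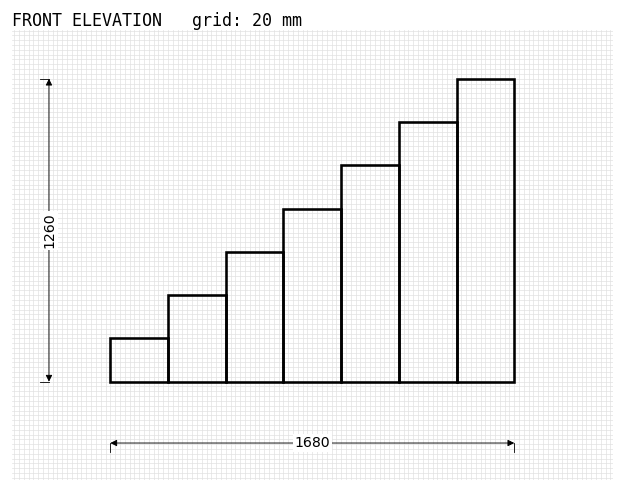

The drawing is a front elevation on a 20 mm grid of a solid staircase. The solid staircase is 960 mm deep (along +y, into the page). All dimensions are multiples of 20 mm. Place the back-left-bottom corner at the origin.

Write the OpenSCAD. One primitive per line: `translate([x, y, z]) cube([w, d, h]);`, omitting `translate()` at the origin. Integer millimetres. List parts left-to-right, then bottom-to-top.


cube([240, 960, 180]);
translate([240, 0, 0]) cube([240, 960, 360]);
translate([480, 0, 0]) cube([240, 960, 540]);
translate([720, 0, 0]) cube([240, 960, 720]);
translate([960, 0, 0]) cube([240, 960, 900]);
translate([1200, 0, 0]) cube([240, 960, 1080]);
translate([1440, 0, 0]) cube([240, 960, 1260]);
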